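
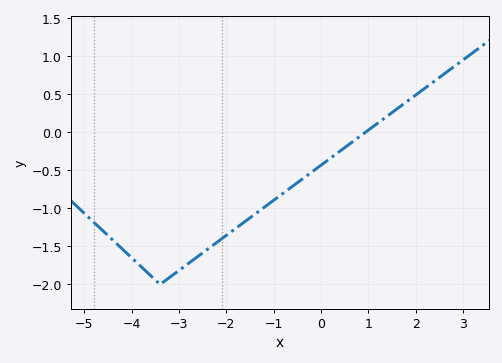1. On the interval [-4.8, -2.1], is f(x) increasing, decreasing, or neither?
neither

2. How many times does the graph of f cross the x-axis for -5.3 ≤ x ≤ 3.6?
1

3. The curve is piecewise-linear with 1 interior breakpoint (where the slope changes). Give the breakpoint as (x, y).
(-3.4, -2)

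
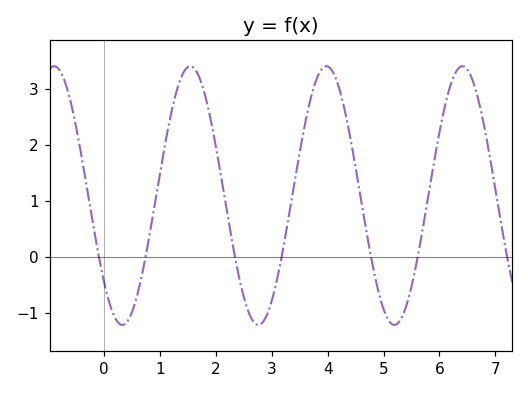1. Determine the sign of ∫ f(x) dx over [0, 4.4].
positive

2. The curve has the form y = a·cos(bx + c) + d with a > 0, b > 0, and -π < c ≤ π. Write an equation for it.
y = 2.31cos(2.6x + 2.3) + 1.09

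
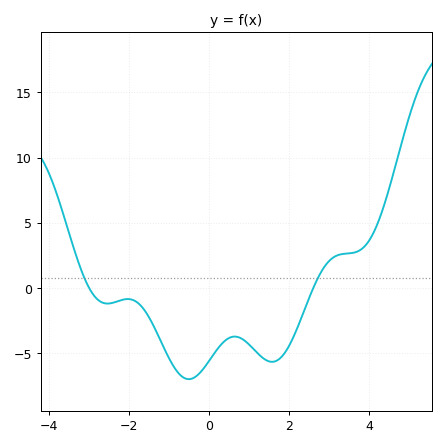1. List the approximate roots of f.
-2.99, 2.6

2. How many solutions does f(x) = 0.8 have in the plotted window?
2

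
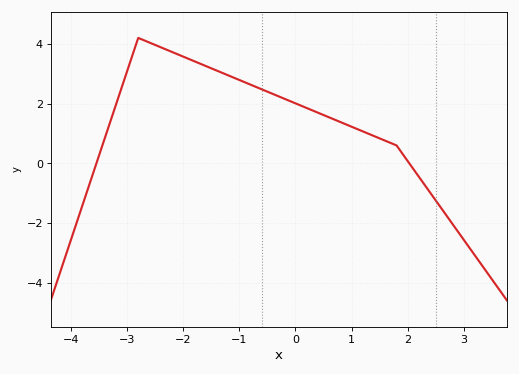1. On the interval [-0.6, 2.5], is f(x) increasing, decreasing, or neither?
decreasing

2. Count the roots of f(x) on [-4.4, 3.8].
2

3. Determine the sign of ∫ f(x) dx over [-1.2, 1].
positive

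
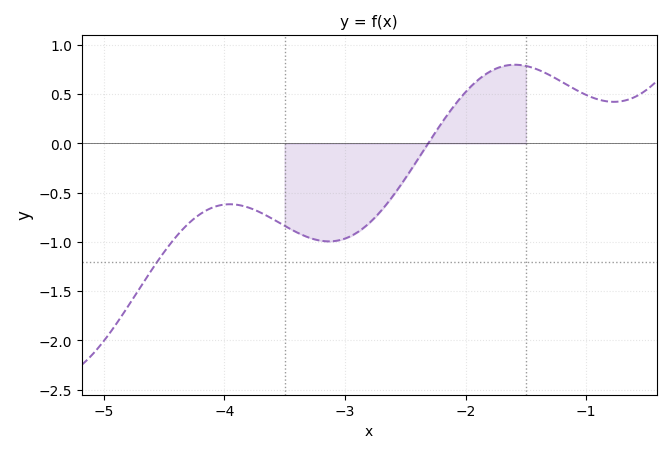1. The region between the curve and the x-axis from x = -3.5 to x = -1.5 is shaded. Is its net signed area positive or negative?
negative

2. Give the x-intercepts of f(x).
-2.3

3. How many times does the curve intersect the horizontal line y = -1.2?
1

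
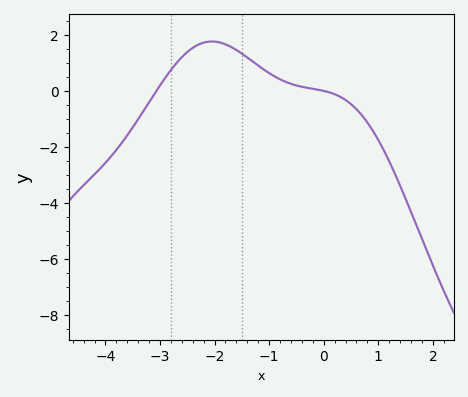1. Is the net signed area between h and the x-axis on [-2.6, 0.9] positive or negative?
positive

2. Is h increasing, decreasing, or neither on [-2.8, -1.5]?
neither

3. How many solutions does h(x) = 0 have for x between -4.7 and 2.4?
2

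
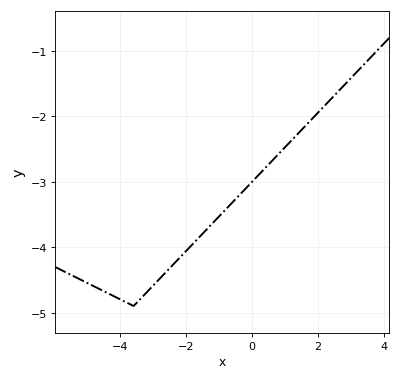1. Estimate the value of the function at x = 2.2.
-1.84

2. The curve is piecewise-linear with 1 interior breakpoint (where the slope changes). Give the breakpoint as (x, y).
(-3.6, -4.9)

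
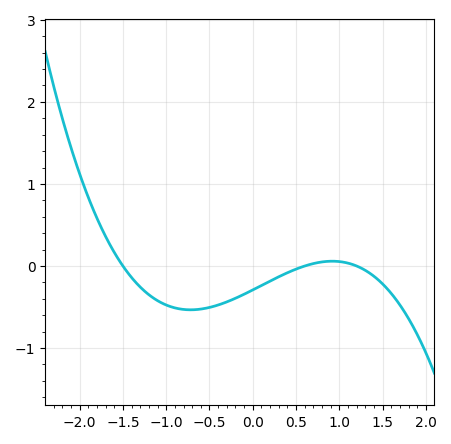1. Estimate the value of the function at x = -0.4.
-0.475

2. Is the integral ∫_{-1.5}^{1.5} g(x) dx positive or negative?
negative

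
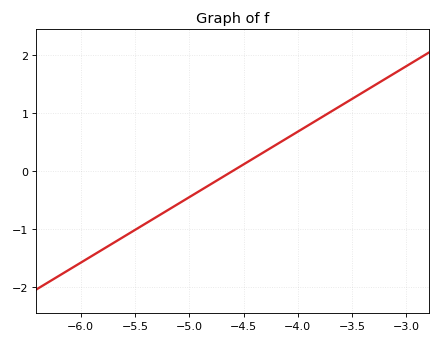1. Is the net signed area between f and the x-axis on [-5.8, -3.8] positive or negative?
negative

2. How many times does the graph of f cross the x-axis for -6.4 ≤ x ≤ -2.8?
1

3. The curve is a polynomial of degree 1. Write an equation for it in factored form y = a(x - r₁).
y = 1.13(x + 4.6)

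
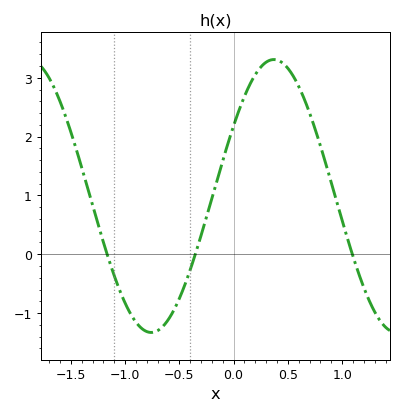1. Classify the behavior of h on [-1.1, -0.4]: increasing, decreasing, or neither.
neither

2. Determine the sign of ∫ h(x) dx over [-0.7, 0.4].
positive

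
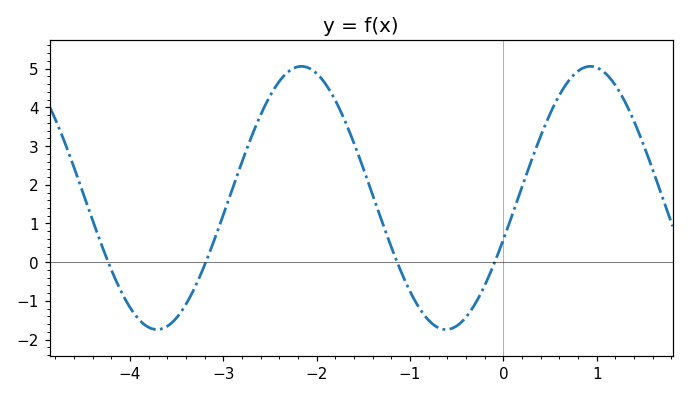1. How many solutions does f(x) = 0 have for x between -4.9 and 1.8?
4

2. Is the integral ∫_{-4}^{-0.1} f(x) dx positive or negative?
positive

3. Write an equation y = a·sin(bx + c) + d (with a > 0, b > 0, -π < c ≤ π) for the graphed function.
y = 3.4sin(2x - 0.32) + 1.66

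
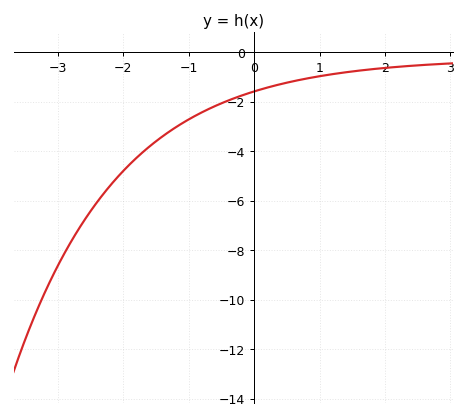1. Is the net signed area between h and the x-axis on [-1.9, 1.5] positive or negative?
negative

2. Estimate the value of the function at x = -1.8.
-4.2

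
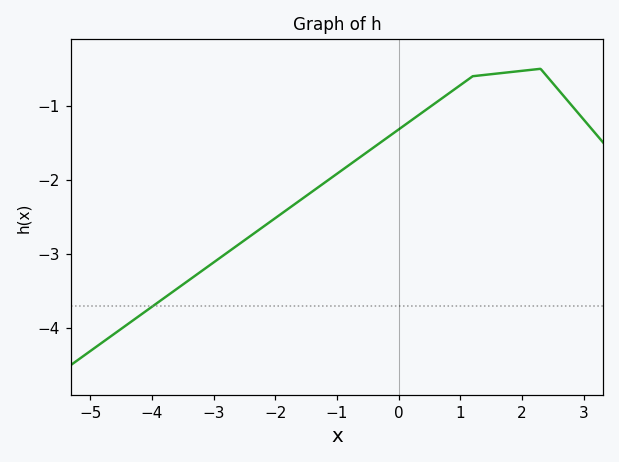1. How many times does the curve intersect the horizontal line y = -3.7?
1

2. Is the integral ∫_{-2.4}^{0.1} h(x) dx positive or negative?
negative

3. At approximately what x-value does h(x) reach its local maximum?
2.3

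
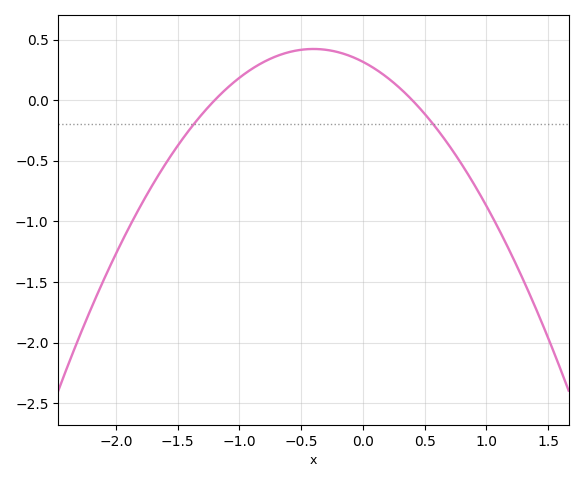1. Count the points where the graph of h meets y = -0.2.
2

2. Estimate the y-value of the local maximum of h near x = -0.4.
0.422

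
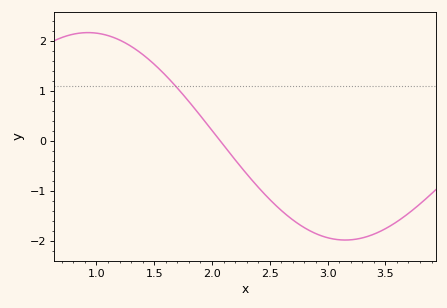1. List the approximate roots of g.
2.05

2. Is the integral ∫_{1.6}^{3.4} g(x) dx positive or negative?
negative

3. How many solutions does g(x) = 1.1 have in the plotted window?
1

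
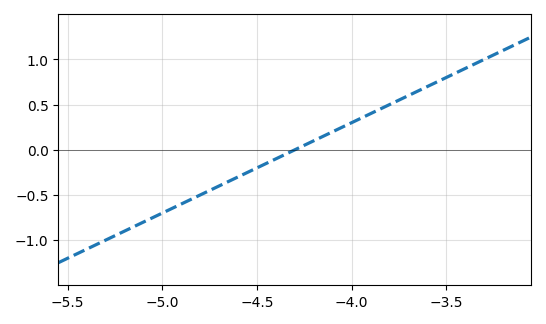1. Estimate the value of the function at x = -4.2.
0.1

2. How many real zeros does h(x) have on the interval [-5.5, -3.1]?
1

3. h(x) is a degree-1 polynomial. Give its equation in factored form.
y = 1(x + 4.3)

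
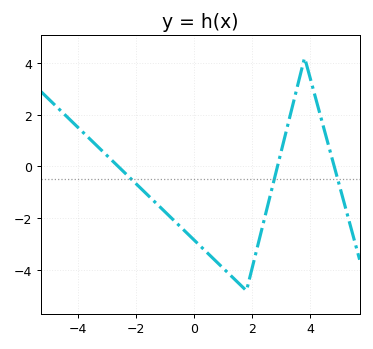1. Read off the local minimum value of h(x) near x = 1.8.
-4.8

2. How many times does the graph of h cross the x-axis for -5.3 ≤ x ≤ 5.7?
3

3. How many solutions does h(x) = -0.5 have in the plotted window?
3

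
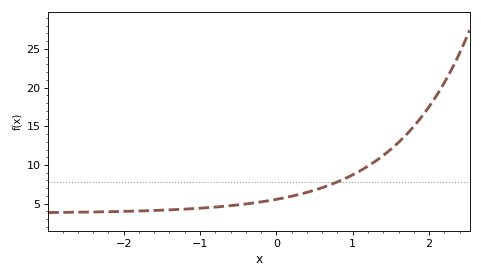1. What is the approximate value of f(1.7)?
13.9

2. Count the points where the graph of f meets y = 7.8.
1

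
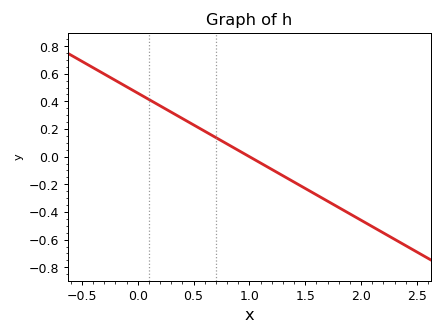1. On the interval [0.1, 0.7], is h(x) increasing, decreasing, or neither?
decreasing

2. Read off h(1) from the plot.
0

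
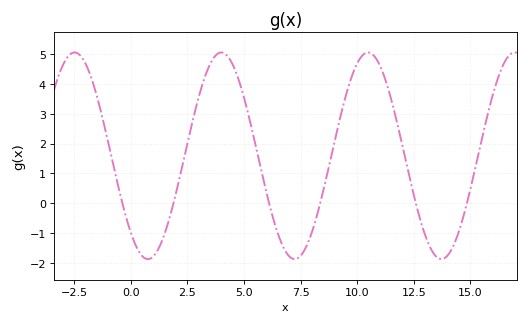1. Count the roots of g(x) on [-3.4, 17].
6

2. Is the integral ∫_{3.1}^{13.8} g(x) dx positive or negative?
positive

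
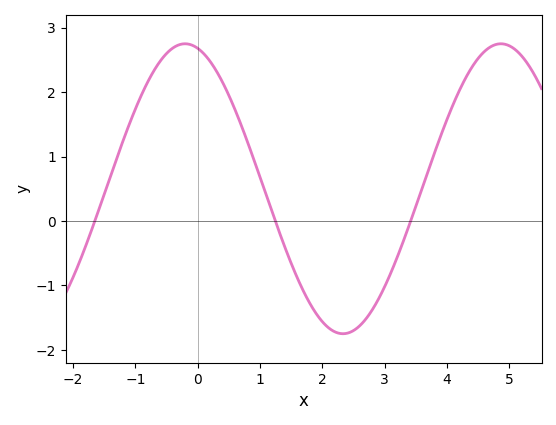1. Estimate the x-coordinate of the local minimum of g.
2.33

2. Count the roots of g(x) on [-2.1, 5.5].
3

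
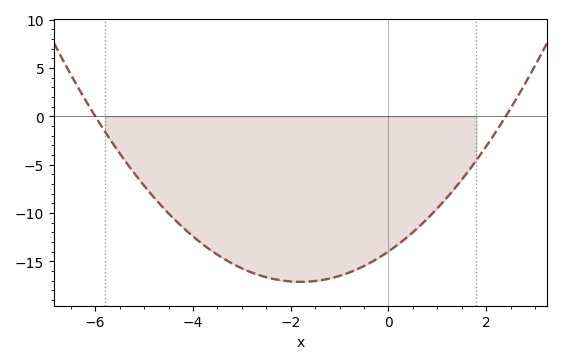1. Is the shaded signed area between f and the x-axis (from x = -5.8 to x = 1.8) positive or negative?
negative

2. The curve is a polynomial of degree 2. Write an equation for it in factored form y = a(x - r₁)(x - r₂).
y = 0.97(x + 6)(x - 2.4)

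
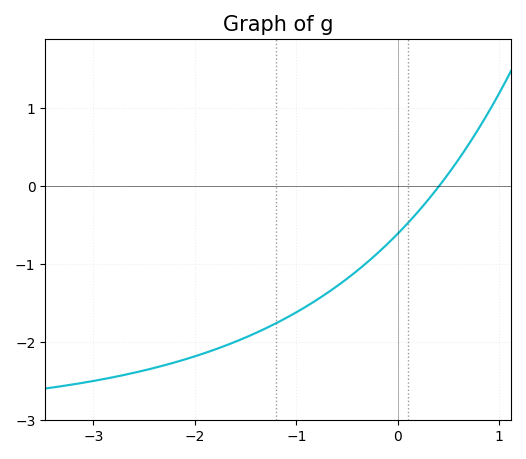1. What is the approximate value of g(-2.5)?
-2.36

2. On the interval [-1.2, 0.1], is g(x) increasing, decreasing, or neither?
increasing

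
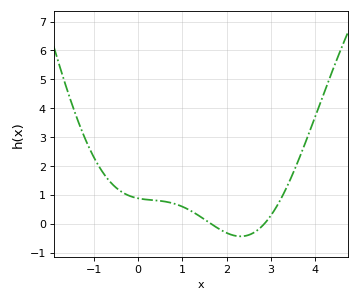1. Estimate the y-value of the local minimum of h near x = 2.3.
-0.438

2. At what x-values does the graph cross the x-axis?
1.64, 2.85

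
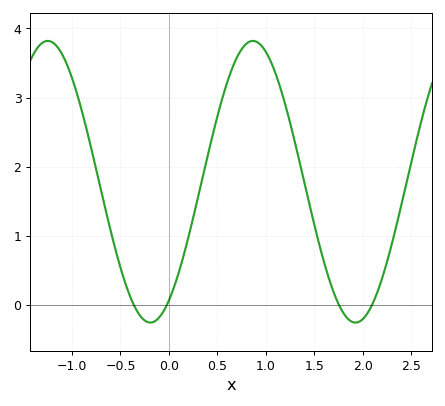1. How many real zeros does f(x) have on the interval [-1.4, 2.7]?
4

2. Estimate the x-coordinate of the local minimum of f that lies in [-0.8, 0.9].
-0.2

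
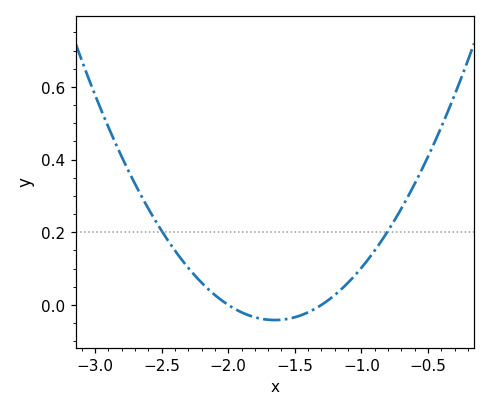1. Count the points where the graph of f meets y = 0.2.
2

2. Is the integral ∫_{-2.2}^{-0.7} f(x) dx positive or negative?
positive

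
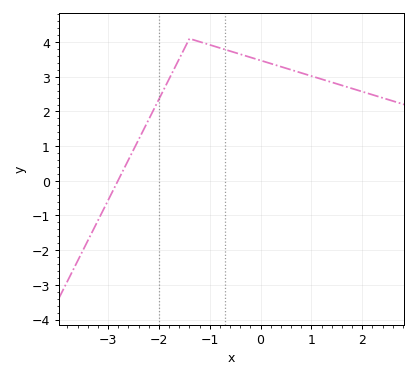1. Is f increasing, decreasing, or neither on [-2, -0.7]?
neither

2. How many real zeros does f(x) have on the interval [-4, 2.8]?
1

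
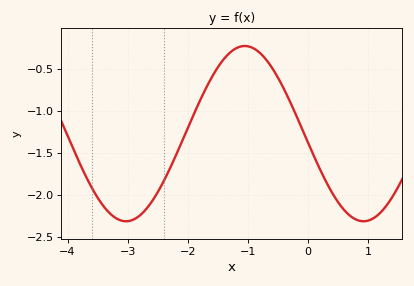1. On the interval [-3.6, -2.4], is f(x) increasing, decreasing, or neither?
neither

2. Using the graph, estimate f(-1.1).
-0.25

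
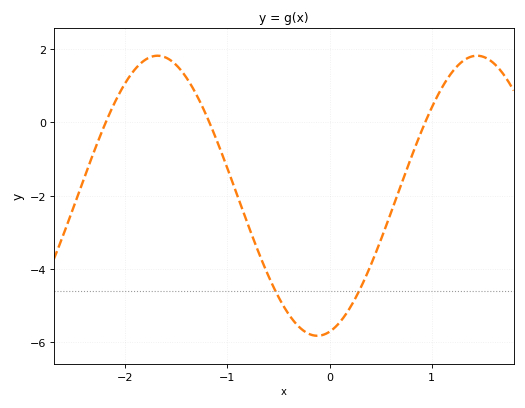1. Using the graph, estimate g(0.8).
-1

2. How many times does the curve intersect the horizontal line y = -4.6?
2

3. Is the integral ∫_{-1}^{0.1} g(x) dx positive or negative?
negative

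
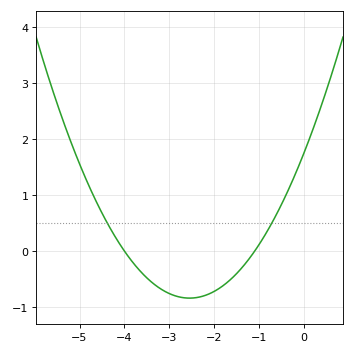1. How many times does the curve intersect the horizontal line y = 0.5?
2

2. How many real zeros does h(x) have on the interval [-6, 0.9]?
2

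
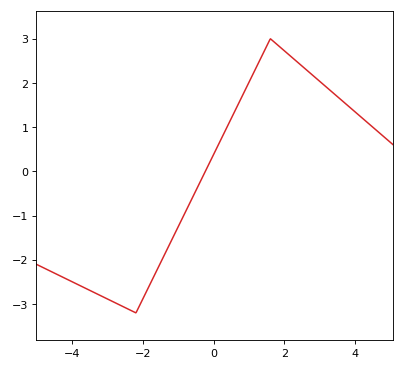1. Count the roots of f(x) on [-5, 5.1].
1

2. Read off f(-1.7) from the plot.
-2.4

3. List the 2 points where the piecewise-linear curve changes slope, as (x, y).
(-2.2, -3.2); (1.6, 3)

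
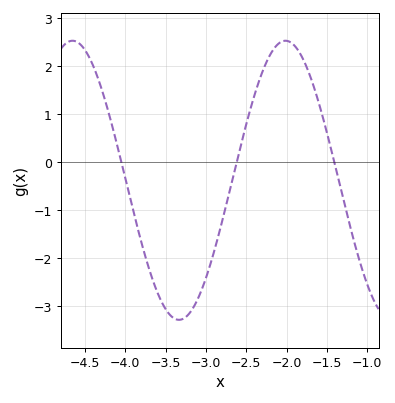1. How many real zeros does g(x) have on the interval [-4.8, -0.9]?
3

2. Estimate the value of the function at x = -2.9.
-1.87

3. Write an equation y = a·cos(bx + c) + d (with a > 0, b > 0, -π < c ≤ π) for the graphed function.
y = 2.91cos(2.38x - 1.49) - 0.38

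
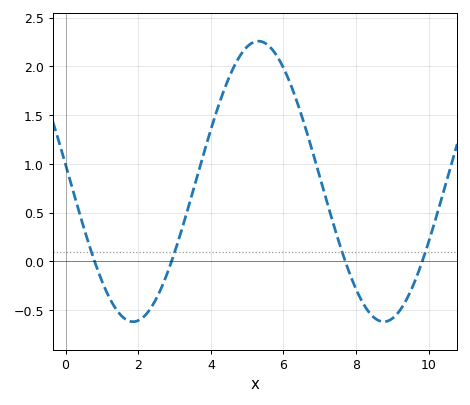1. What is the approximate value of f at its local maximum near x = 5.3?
2.26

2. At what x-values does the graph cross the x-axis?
0.798, 2.92, 7.7, 9.82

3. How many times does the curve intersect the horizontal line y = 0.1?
4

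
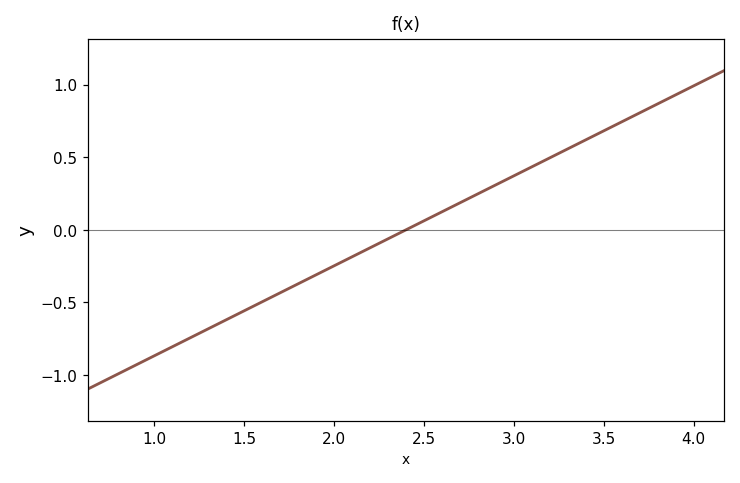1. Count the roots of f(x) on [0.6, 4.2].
1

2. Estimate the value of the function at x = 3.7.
0.806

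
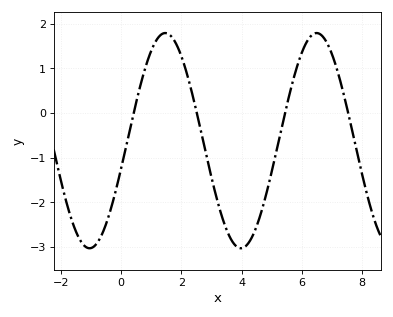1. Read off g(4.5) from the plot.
-2.54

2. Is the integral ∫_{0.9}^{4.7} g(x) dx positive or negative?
negative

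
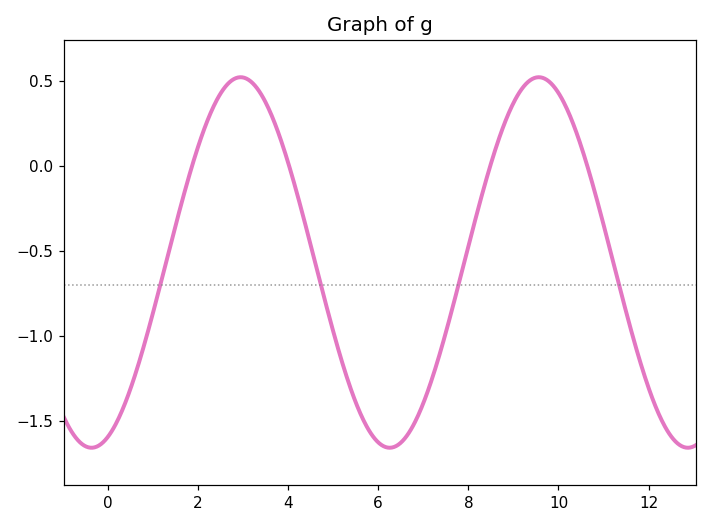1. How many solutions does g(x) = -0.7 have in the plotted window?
4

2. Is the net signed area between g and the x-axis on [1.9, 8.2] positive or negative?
negative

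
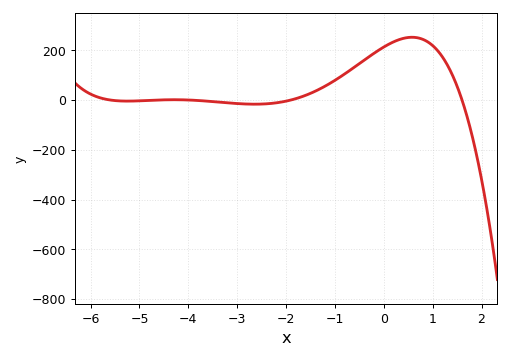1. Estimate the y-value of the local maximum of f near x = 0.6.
252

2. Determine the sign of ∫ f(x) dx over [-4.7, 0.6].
positive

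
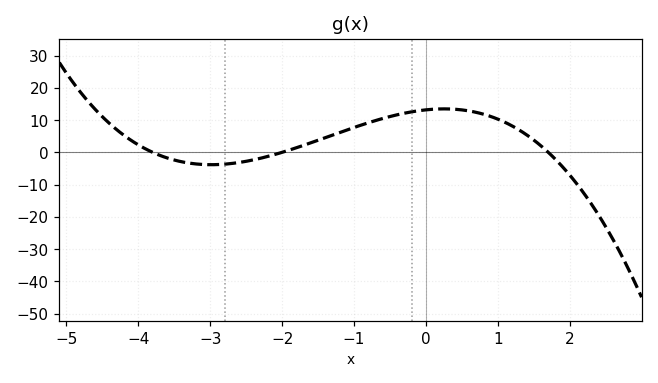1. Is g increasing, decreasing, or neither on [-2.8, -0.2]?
increasing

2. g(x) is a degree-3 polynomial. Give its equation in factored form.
y = -1.02(x + 3.8)(x + 2)(x - 1.7)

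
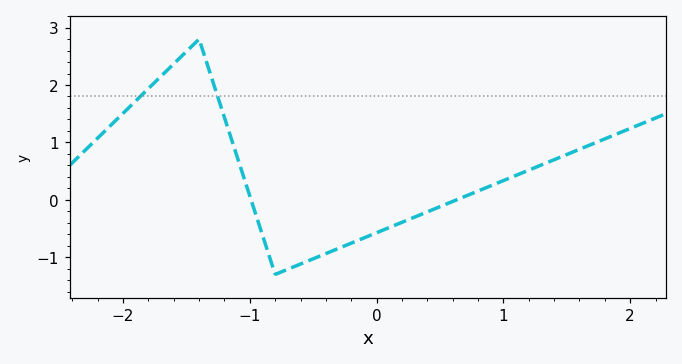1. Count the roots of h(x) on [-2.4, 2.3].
2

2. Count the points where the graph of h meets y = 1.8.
2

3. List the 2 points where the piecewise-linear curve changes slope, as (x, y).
(-1.4, 2.8); (-0.8, -1.3)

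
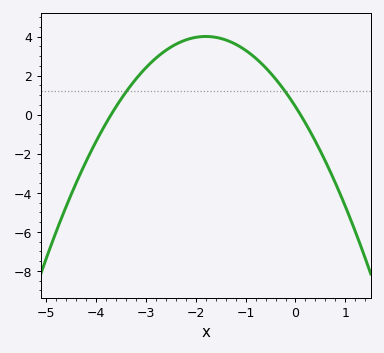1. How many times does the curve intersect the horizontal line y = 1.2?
2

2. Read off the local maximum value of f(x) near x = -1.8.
4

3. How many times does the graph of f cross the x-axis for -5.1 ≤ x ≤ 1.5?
2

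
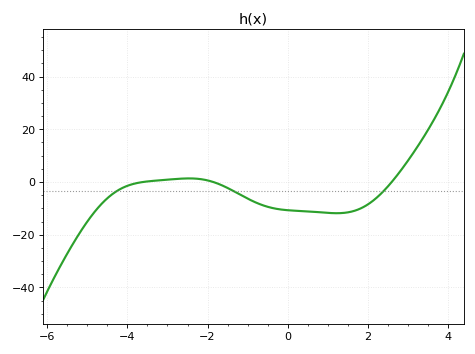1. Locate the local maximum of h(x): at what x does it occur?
-2.46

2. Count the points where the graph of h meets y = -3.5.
3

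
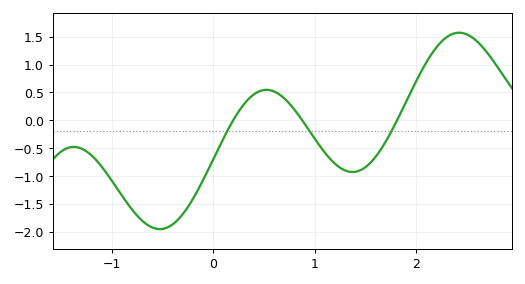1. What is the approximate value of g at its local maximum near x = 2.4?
1.55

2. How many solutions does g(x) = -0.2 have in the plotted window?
3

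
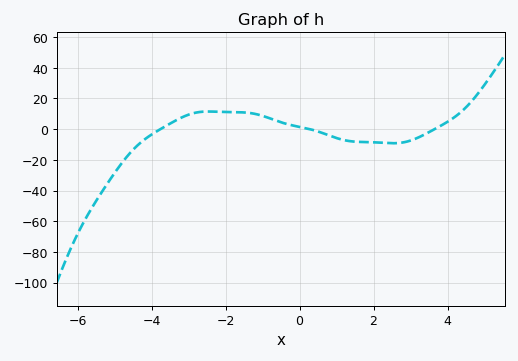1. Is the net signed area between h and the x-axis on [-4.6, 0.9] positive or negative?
positive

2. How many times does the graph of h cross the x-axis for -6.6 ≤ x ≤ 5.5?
3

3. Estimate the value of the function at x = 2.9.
-8.15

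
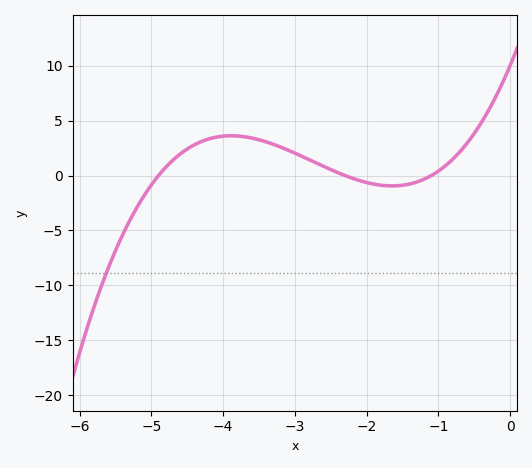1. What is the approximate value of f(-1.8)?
-1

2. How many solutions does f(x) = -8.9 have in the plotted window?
1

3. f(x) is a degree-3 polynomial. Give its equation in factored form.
y = 0.81(x + 4.9)(x + 2.3)(x + 1.1)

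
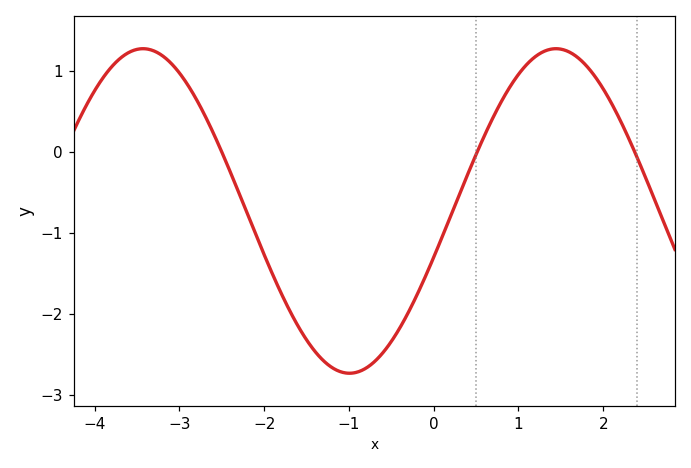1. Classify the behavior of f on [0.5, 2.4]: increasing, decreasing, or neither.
neither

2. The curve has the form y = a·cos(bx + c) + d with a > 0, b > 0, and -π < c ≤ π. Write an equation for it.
y = 2cos(1.29x - 1.86) - 0.73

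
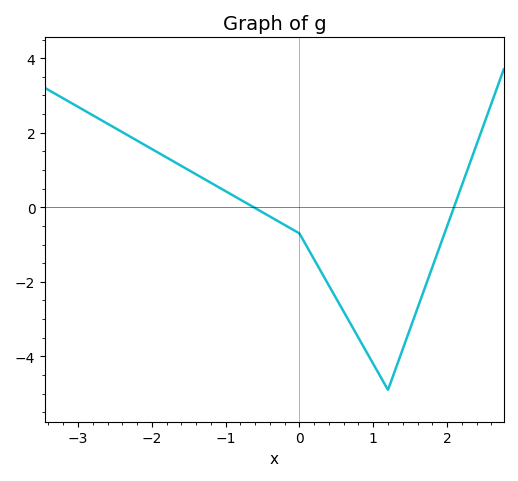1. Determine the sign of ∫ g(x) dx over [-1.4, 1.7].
negative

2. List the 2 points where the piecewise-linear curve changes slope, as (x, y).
(0, -0.7); (1.2, -4.9)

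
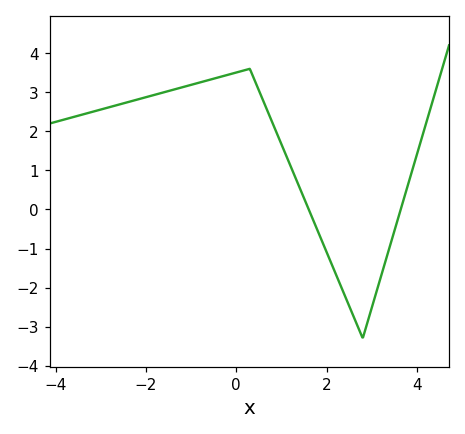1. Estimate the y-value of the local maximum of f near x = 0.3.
3.6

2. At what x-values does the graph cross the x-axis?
1.6, 3.6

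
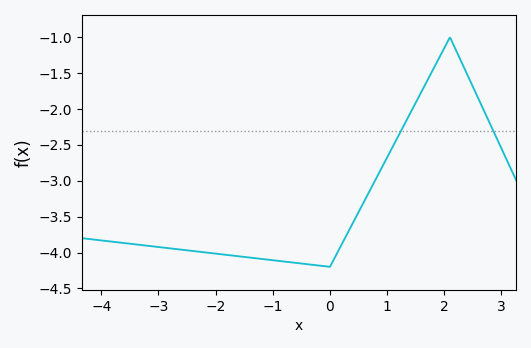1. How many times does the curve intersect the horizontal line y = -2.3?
2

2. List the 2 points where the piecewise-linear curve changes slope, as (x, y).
(0, -4.2); (2.1, -1)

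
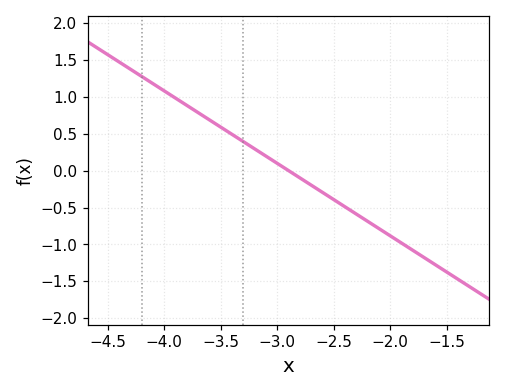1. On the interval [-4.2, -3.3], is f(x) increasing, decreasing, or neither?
decreasing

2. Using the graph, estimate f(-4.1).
1.2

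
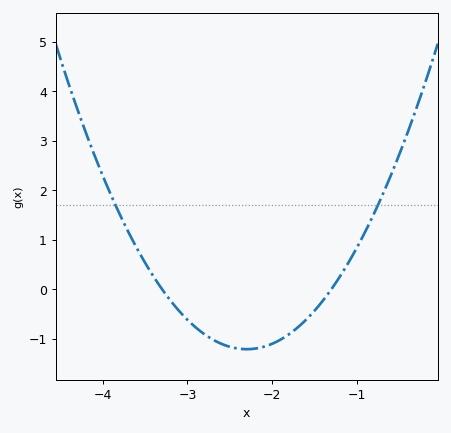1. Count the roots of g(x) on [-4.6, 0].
2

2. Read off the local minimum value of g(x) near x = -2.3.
-1.2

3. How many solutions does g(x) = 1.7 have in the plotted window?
2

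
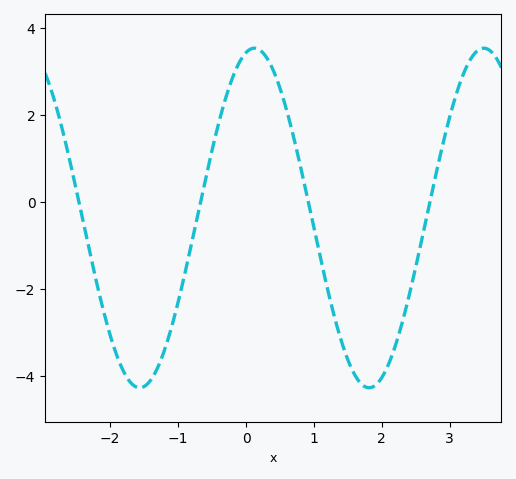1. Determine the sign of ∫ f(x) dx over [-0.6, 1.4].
positive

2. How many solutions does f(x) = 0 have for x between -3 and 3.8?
4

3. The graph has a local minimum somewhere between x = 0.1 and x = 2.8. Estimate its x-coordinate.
1.81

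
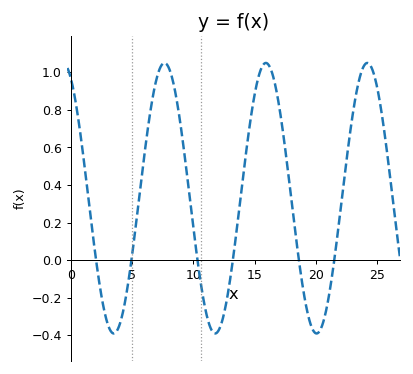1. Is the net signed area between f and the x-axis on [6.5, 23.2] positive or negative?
positive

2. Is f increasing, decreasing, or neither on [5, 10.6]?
neither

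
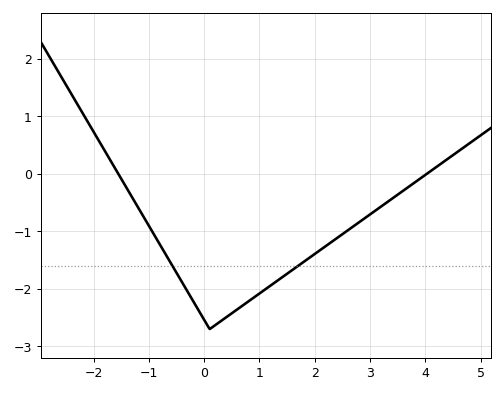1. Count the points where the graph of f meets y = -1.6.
2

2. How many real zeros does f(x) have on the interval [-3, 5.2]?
2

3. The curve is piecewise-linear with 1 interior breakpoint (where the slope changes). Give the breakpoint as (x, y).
(0.1, -2.7)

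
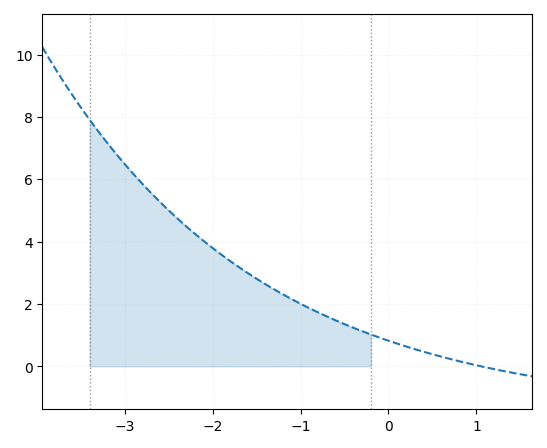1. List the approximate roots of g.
1.1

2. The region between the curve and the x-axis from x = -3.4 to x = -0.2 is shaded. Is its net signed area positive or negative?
positive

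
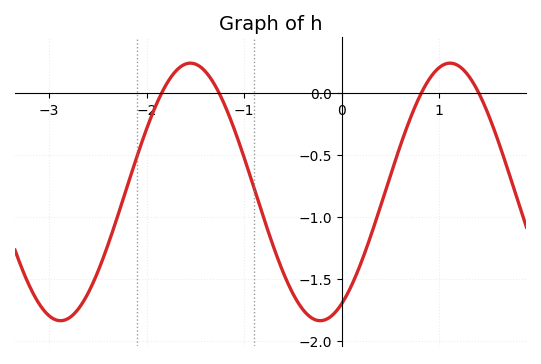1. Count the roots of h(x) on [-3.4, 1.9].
4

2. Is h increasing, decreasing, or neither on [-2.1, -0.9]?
neither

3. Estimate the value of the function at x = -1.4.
0.15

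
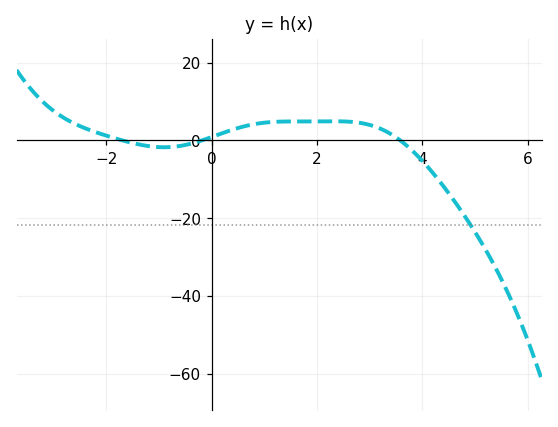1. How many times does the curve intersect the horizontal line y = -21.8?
1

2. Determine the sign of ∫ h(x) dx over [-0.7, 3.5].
positive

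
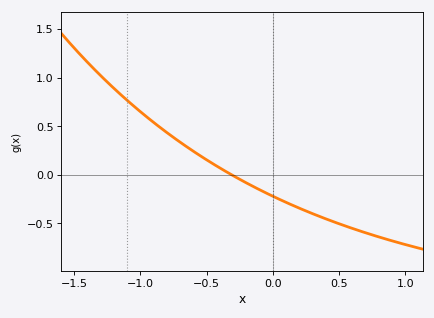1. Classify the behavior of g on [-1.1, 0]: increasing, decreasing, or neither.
decreasing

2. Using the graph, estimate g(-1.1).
0.768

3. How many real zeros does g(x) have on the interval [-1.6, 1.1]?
1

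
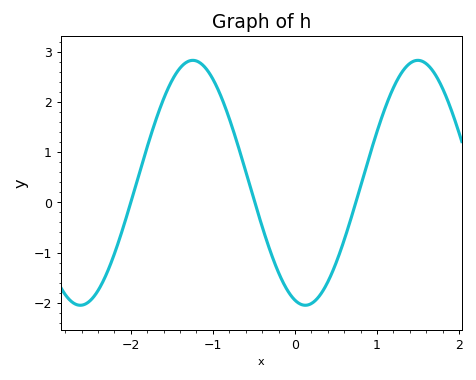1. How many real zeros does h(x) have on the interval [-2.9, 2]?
3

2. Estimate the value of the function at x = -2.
0.005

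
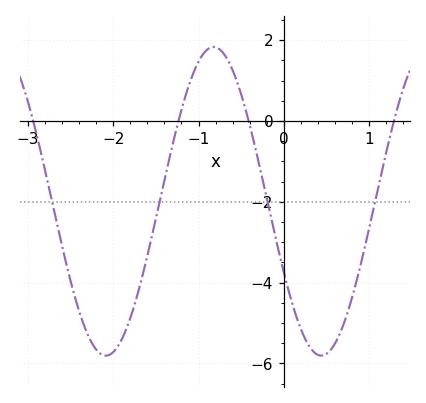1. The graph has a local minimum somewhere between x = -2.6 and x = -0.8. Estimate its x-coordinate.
-2.1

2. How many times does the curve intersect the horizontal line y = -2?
4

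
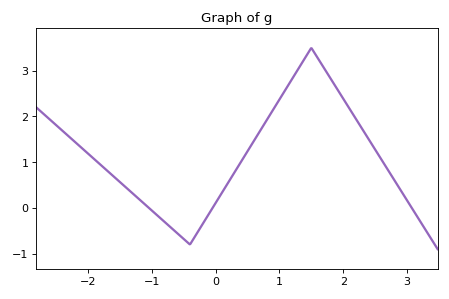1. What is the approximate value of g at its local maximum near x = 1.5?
3.5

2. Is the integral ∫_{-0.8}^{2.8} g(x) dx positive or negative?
positive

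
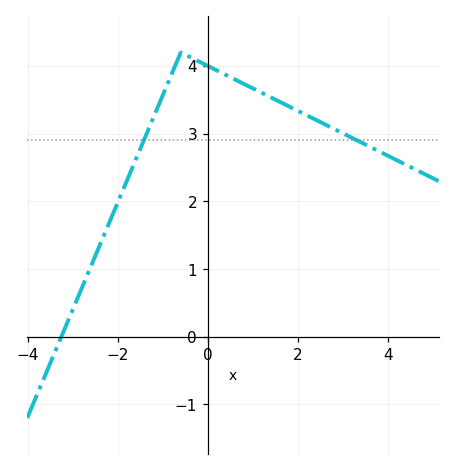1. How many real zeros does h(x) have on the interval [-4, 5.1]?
1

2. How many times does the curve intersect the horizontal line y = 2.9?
2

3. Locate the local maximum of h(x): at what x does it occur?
-0.6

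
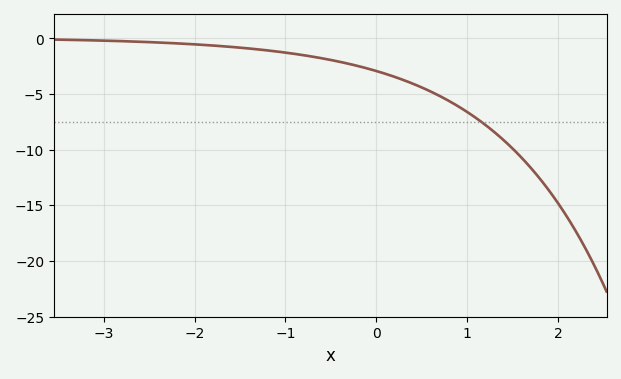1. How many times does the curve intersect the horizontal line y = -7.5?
1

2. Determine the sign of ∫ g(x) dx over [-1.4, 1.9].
negative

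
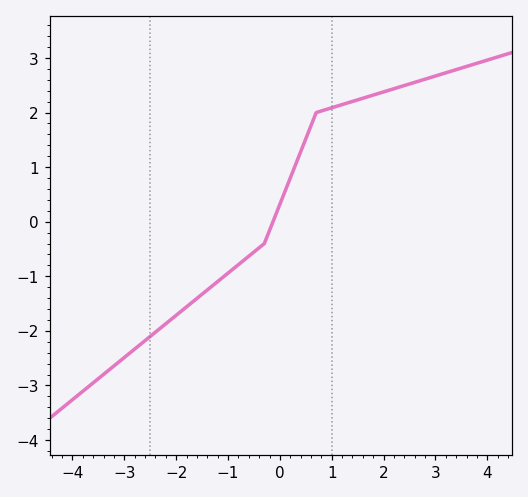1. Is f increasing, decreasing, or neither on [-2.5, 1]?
increasing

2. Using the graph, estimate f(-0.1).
0.08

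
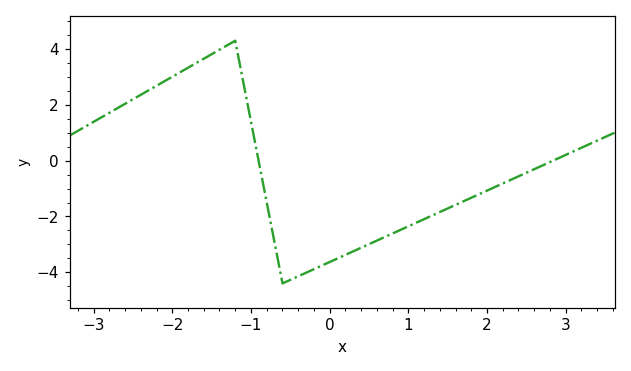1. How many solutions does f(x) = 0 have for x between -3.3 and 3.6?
2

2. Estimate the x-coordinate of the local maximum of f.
-1.2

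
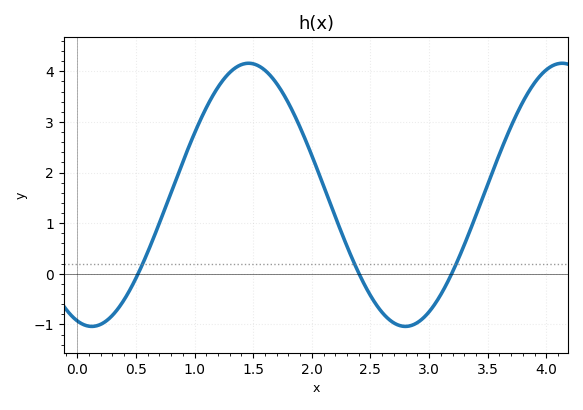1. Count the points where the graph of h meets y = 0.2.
3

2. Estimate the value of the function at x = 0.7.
0.999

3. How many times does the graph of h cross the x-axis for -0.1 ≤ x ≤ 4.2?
3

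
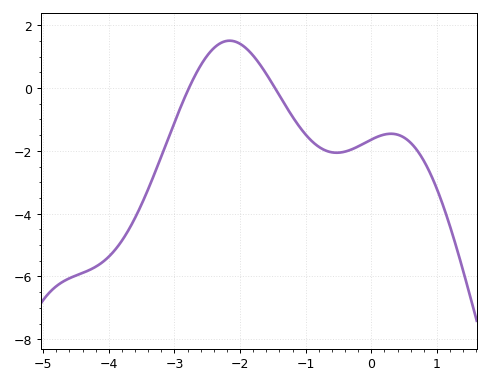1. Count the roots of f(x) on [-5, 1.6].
2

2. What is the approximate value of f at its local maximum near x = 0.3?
-1.4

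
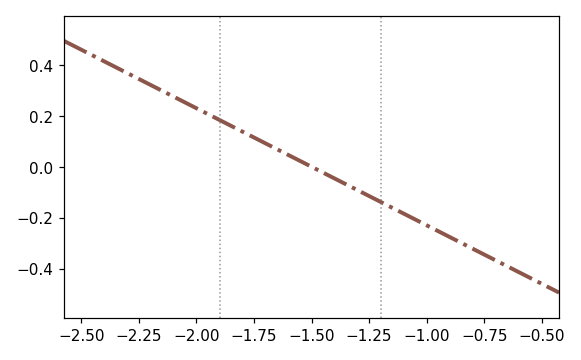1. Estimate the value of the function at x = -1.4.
-0.046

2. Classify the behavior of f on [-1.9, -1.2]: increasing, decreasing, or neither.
decreasing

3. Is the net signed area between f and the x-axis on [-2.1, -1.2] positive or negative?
positive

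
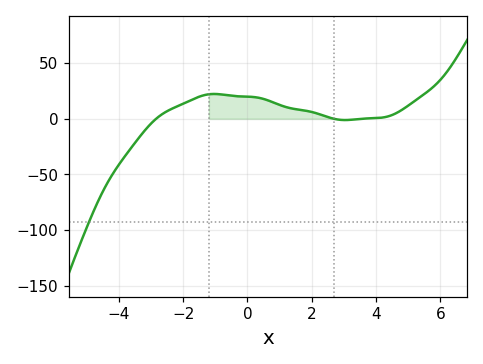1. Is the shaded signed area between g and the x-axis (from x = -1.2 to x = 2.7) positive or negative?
positive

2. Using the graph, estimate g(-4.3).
-54.9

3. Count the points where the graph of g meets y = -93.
1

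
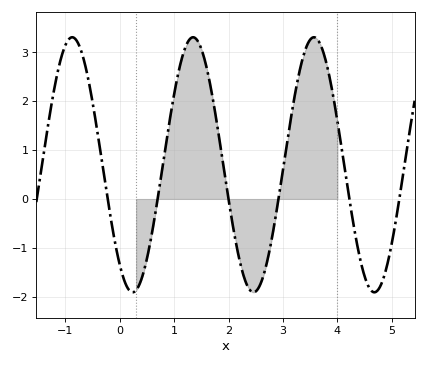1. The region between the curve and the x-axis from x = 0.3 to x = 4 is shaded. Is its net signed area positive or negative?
positive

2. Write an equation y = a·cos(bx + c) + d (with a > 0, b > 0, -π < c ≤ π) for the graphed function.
y = 2.61cos(2.8x + 2.5) + 0.7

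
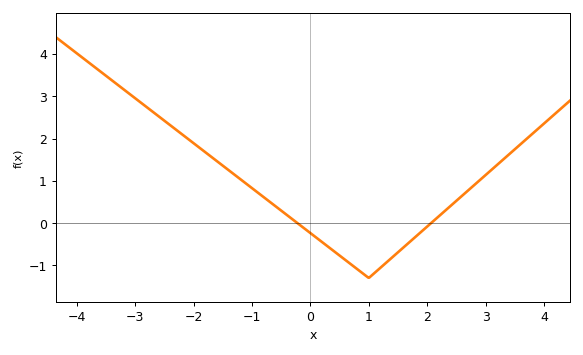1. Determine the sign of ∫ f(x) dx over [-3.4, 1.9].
positive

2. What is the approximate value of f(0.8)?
-1.09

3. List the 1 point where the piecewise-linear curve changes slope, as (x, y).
(1, -1.3)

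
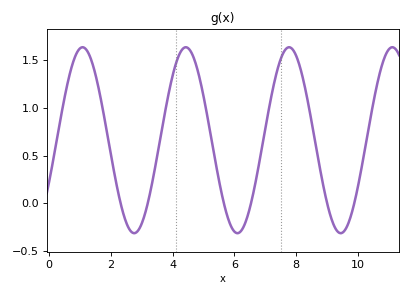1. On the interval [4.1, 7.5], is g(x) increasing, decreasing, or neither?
neither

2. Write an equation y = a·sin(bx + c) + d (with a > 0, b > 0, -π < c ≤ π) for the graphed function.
y = 0.97sin(1.88x - 0.472) + 0.66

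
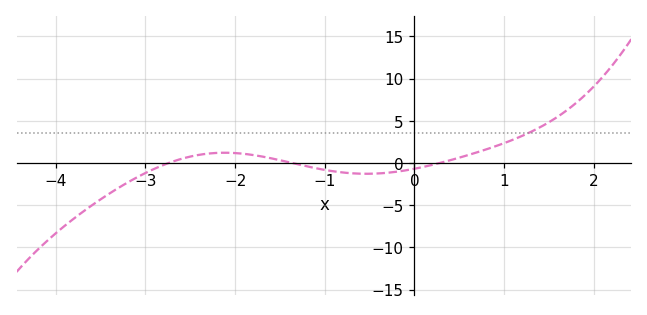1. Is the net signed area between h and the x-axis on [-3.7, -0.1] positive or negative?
negative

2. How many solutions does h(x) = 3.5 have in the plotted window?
1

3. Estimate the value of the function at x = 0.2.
-0.22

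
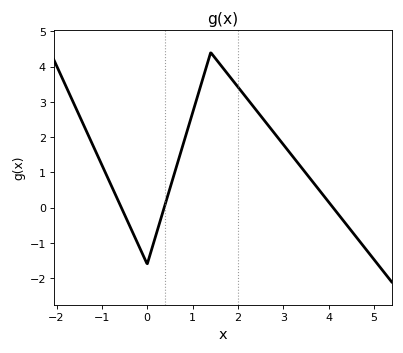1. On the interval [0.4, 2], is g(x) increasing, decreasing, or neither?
neither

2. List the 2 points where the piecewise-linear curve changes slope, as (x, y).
(0, -1.6); (1.4, 4.4)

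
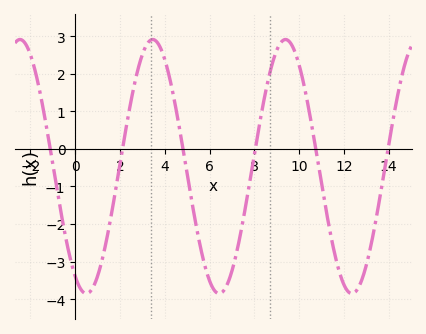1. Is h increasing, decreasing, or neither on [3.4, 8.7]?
neither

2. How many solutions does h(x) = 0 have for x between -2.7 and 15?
6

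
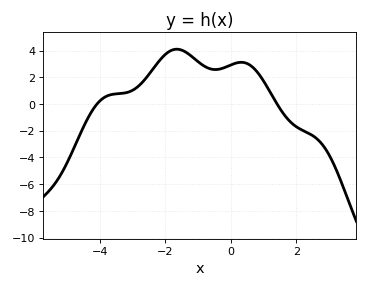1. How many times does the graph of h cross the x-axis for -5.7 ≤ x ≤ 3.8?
2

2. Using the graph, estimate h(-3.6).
0.8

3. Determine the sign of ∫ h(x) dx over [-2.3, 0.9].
positive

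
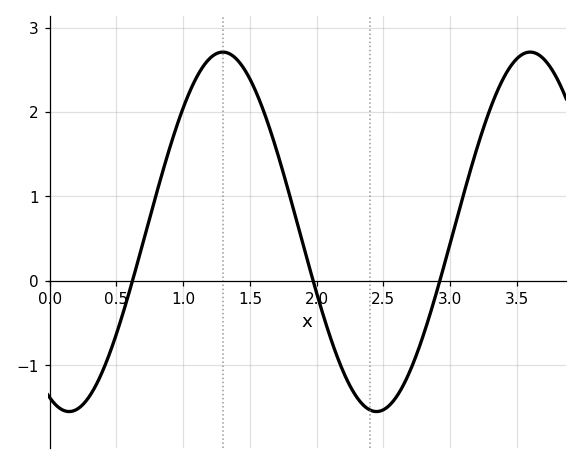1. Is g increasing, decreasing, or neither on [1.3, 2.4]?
decreasing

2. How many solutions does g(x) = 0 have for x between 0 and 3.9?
3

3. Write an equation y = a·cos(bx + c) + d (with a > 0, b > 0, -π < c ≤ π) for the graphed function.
y = 2.13cos(2.7x + 2.7) + 0.58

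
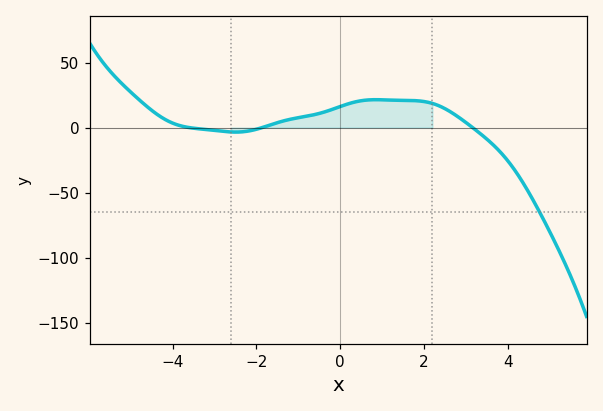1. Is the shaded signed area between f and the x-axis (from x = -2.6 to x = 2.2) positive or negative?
positive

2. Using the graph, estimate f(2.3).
17.5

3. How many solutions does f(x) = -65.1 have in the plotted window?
1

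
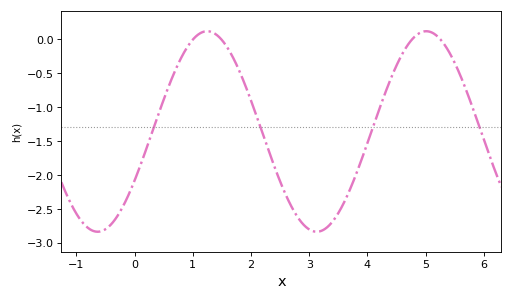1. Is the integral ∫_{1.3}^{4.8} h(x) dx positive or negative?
negative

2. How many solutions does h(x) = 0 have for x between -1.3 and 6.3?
4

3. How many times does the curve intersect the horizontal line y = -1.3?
4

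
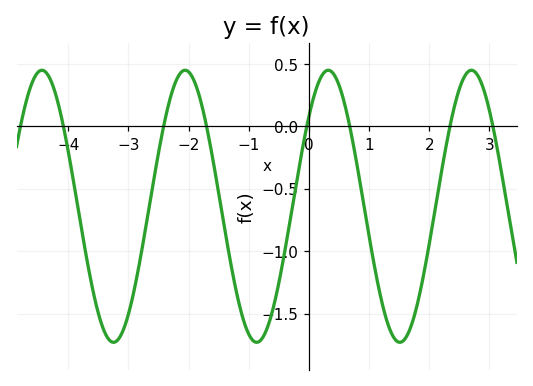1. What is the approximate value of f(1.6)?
-1.7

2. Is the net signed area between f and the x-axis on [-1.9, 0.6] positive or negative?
negative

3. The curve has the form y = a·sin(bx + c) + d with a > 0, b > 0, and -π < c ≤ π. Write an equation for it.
y = 1.09sin(2.6x + 0.72) - 0.64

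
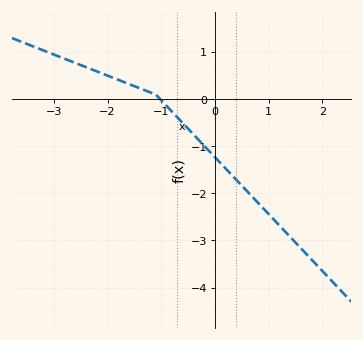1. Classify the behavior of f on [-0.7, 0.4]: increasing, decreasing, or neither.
decreasing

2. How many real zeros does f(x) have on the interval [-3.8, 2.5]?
1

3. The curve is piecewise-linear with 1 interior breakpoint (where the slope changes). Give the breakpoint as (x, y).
(-1.1, 0.1)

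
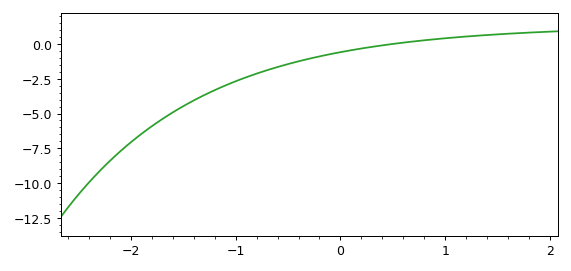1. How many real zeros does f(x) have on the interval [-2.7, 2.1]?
1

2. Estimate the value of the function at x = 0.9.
0.4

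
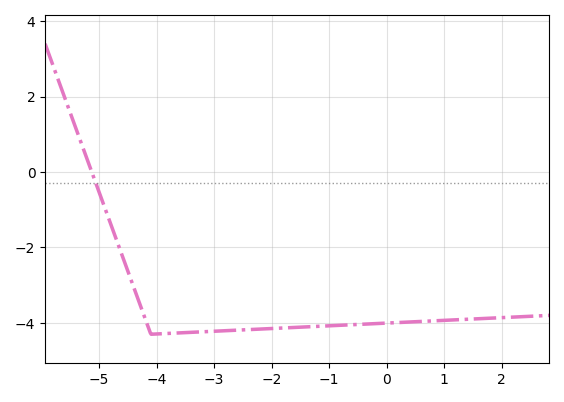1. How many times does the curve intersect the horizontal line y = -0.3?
1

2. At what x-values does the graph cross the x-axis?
-5.13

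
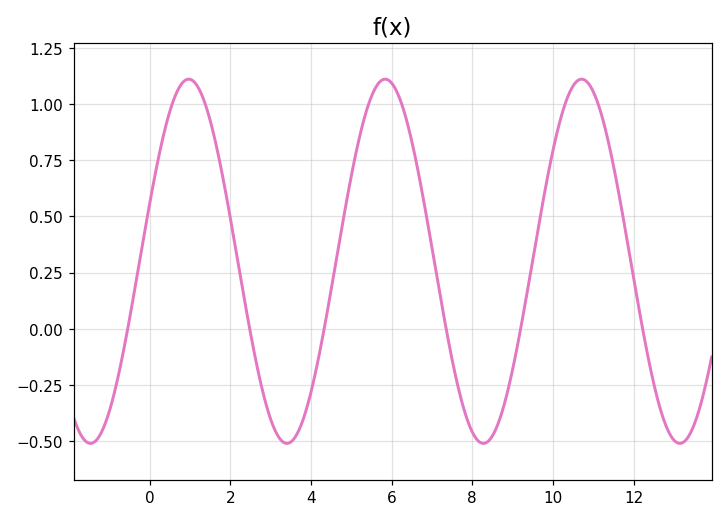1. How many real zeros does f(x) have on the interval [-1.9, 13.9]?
6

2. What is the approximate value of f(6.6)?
0.76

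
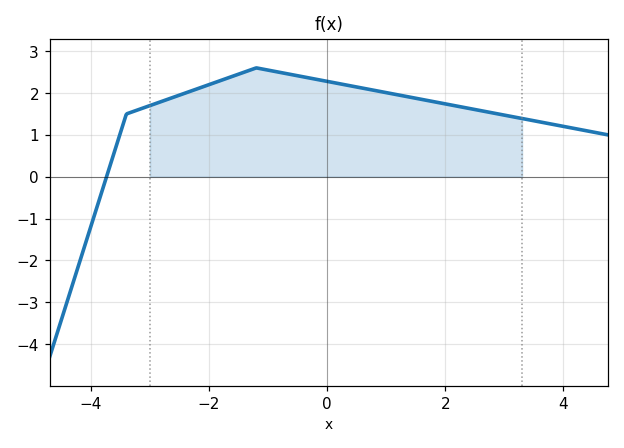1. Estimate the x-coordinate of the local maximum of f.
-1.2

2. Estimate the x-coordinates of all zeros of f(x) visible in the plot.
-3.74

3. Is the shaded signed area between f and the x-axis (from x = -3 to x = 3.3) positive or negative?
positive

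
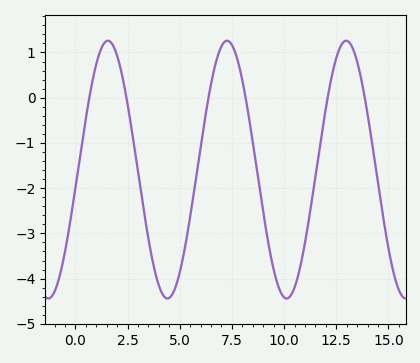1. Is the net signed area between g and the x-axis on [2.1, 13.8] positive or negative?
negative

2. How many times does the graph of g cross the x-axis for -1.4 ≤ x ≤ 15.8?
6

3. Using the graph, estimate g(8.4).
-0.683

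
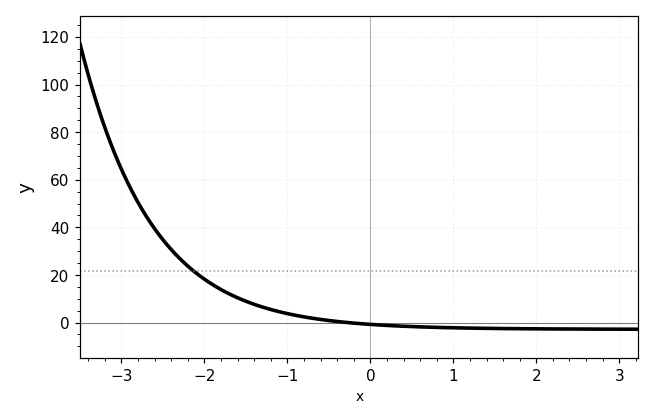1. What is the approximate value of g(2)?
-2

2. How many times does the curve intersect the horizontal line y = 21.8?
1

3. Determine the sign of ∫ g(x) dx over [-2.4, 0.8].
positive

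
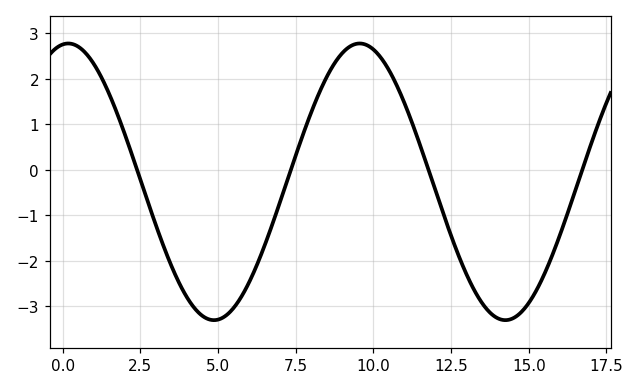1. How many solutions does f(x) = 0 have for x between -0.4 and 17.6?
4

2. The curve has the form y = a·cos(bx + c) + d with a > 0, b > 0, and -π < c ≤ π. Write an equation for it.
y = 3.04cos(0.67x - 0.12) - 0.26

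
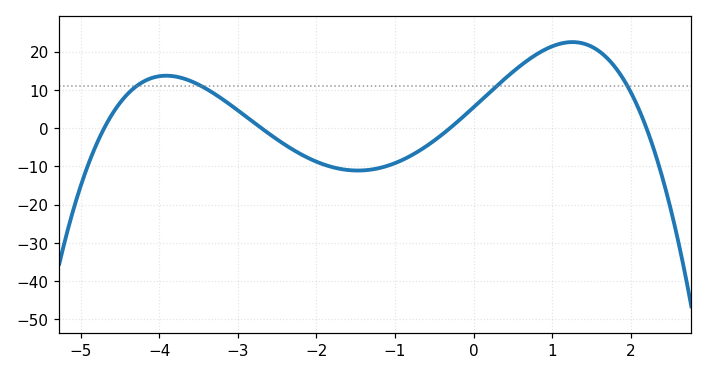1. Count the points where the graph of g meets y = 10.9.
4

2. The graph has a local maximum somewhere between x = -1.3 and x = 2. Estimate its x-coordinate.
1.2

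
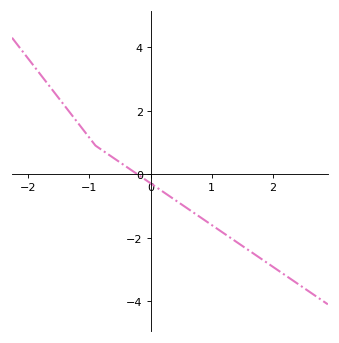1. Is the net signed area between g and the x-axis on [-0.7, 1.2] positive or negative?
negative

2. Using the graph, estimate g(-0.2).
0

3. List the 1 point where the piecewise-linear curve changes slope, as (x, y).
(-0.9, 0.9)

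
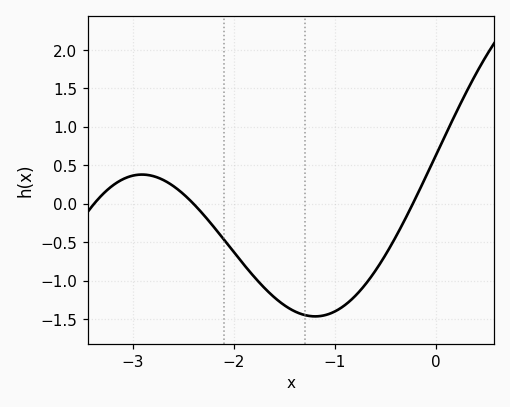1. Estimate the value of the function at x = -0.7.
-1.05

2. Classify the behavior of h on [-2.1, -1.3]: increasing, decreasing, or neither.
decreasing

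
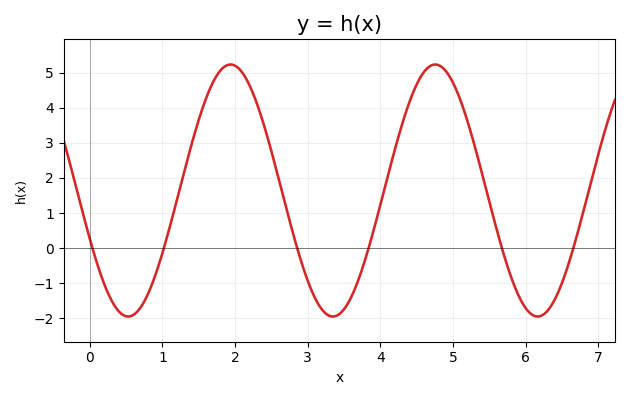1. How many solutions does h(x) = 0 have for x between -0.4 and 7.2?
6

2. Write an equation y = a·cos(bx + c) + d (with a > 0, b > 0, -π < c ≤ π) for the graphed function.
y = 3.59cos(2.23x + 1.96) + 1.64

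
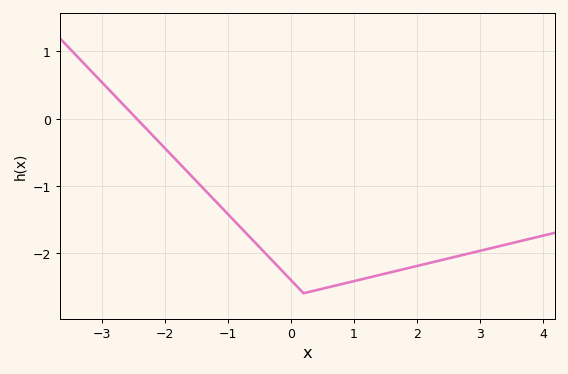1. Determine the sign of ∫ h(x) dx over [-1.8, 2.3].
negative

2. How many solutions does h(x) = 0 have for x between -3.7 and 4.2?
1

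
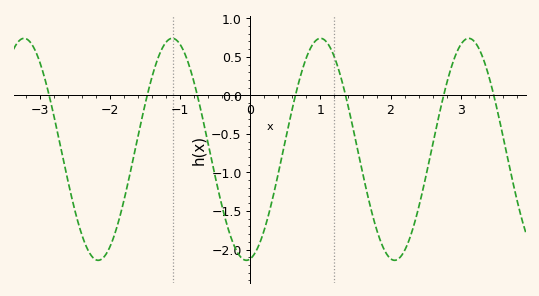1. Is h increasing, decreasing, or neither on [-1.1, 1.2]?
neither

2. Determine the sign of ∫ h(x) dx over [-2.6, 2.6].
negative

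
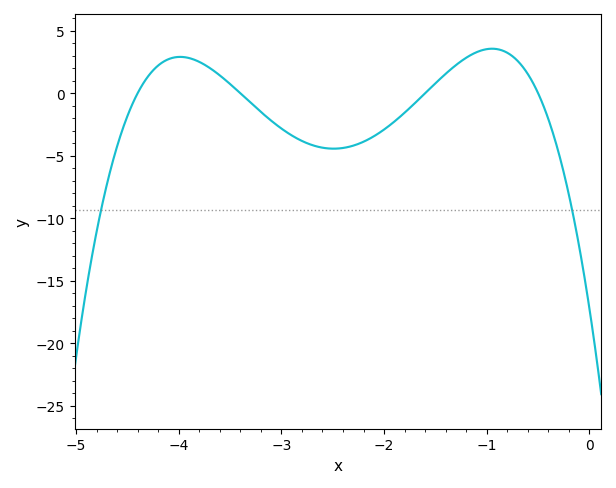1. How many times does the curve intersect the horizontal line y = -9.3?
2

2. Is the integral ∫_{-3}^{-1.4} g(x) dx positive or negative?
negative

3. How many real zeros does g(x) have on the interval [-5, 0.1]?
4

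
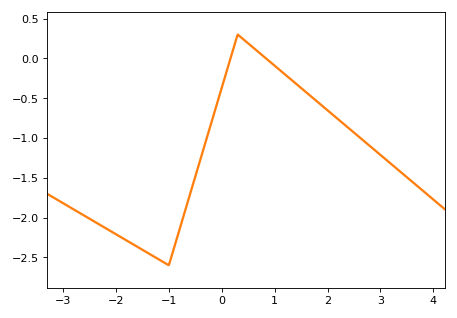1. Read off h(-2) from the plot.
-2.2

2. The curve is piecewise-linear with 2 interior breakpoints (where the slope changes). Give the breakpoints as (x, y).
(-1, -2.6); (0.3, 0.3)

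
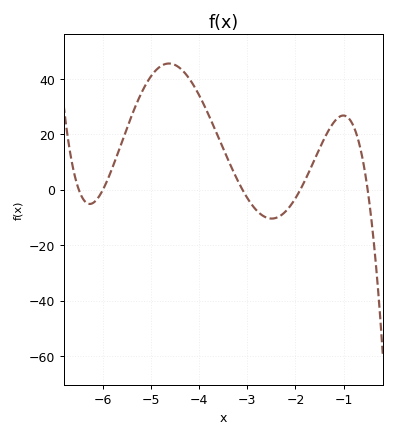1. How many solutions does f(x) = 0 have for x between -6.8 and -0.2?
5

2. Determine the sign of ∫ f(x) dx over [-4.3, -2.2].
positive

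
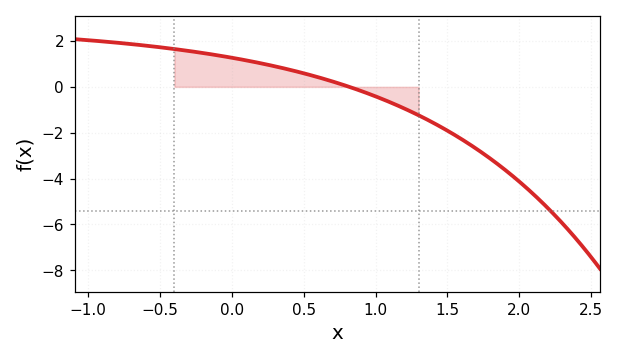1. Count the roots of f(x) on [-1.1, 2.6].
1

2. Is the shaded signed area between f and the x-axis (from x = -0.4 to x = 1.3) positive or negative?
positive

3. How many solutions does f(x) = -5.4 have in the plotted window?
1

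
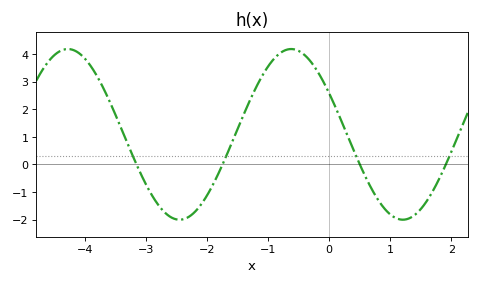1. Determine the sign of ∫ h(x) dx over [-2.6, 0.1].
positive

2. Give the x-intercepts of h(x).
-3.15, -1.75, 0.5, 1.91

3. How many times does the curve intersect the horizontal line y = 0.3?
4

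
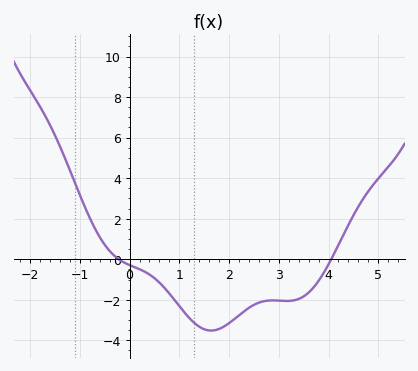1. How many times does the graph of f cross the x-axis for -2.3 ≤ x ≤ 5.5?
2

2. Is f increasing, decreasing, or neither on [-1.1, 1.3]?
decreasing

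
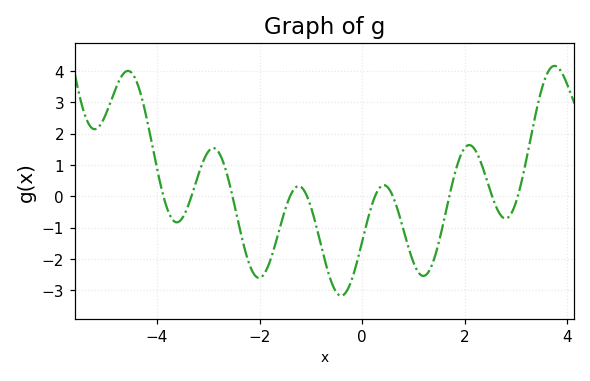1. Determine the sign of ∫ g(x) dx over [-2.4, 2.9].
negative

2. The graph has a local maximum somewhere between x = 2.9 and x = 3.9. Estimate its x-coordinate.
3.8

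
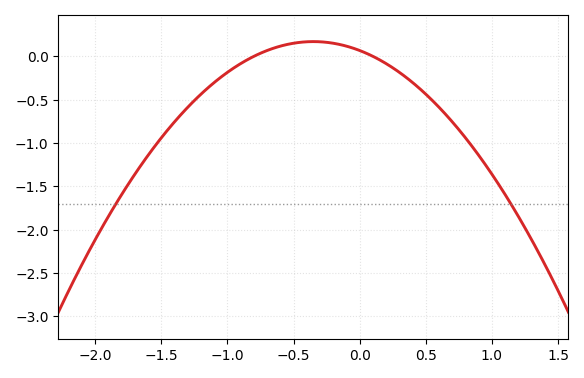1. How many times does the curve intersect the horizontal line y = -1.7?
2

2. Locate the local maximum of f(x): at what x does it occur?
-0.35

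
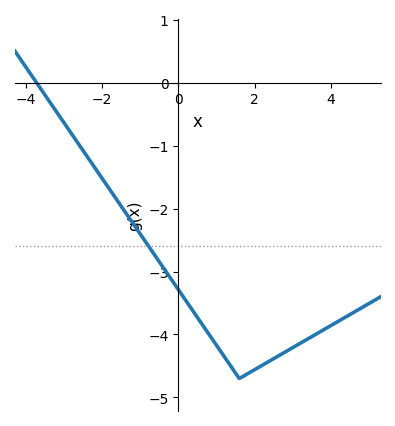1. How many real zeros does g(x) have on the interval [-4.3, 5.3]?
1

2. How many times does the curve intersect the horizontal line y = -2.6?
1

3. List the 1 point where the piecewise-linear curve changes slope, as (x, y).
(1.6, -4.7)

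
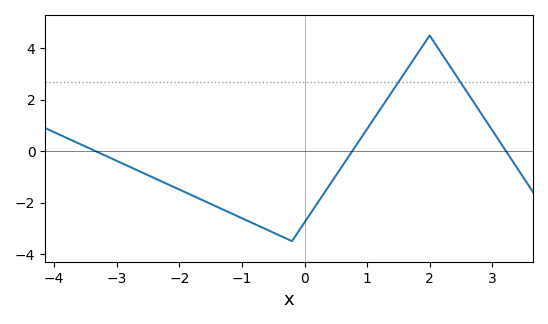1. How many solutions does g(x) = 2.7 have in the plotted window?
2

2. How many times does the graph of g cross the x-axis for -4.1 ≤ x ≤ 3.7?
3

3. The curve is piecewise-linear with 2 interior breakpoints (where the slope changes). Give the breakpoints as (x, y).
(-0.2, -3.5); (2, 4.5)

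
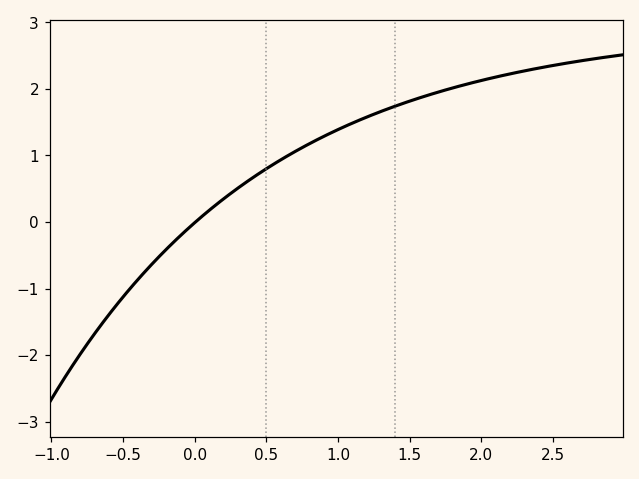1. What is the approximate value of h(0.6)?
0.934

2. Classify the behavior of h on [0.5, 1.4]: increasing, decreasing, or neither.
increasing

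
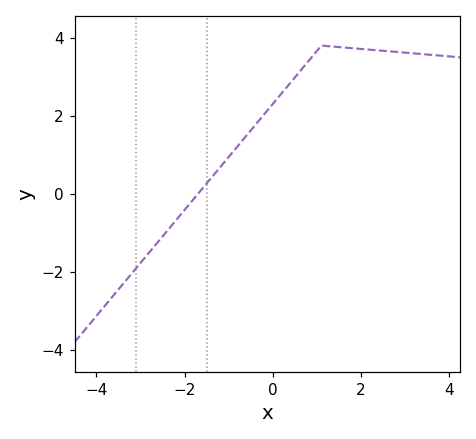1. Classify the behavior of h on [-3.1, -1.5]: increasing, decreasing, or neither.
increasing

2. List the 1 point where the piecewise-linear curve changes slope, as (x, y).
(1.1, 3.8)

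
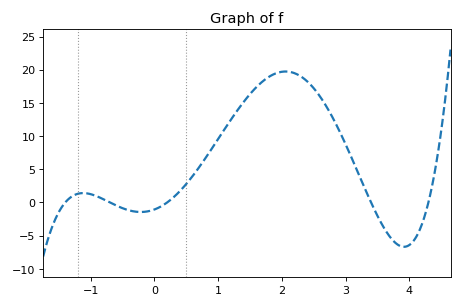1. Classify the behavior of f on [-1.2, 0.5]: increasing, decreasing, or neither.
neither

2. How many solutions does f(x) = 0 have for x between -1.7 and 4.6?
5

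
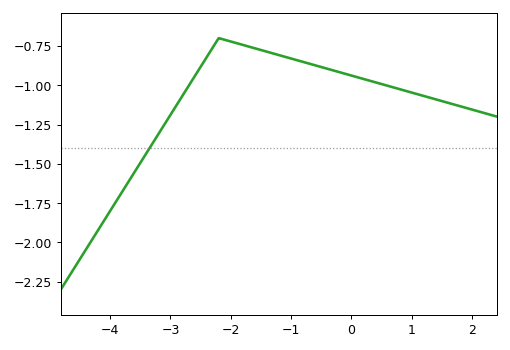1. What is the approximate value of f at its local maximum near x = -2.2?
-0.7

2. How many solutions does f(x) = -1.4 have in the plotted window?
1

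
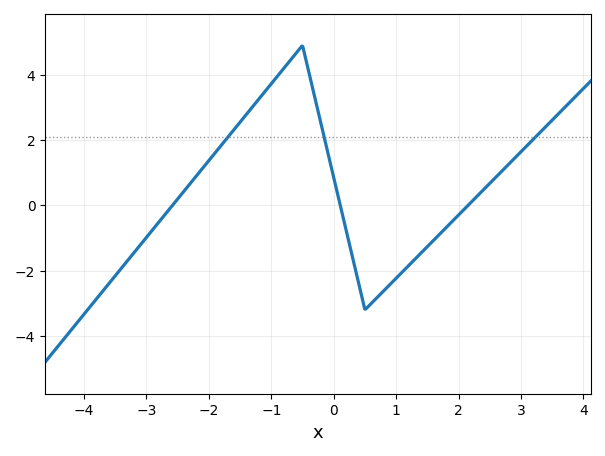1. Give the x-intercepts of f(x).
-2.58, 0.105, 2.15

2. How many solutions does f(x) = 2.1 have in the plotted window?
3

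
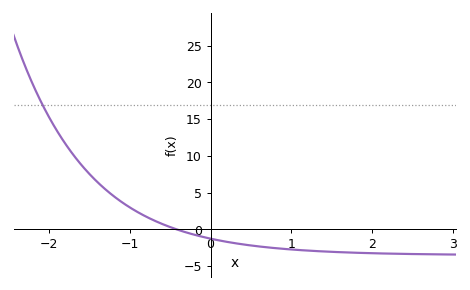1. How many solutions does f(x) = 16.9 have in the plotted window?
1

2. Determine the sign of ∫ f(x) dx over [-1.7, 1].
positive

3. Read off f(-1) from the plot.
3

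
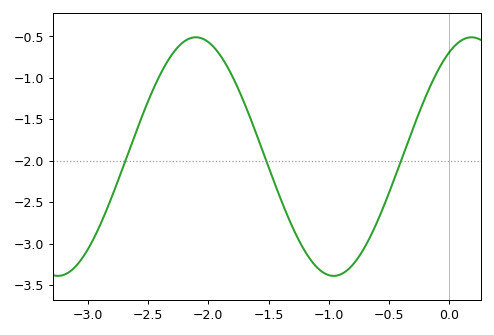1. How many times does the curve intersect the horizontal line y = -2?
3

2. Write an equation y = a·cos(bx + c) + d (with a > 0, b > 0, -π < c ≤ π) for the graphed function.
y = 1.44cos(2.8x - 0.5) - 1.95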